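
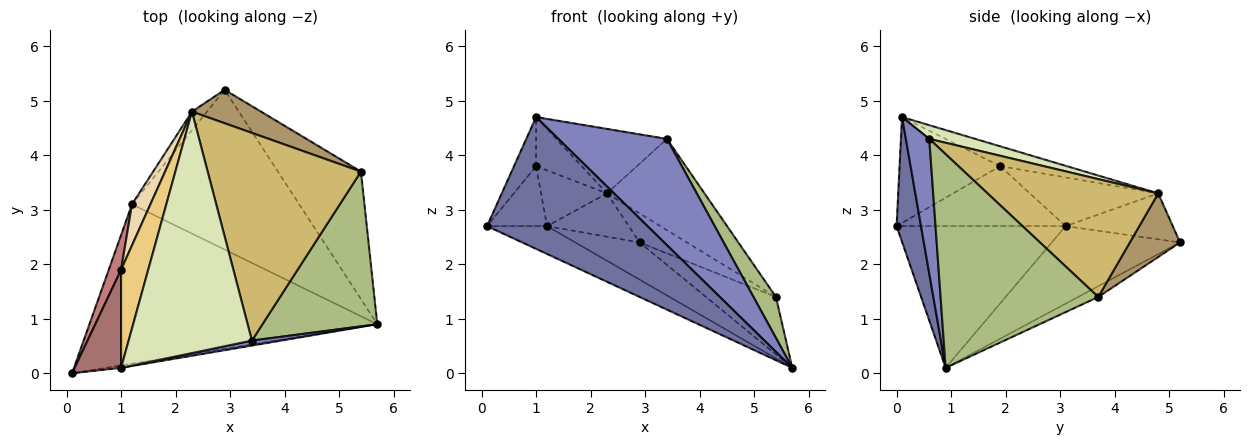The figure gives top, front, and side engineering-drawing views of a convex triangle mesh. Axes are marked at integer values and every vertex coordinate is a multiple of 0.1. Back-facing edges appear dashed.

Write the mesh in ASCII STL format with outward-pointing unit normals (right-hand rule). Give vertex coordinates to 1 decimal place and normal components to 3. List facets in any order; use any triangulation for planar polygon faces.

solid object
 facet normal 0.150 -0.988 -0.018
  outer loop
   vertex 1.0 0.1 4.7
   vertex 0.1 0.0 2.7
   vertex 5.7 0.9 0.1
  endloop
 endfacet
 facet normal 0.211 -0.976 0.046
  outer loop
   vertex 3.4 0.6 4.3
   vertex 1.0 0.1 4.7
   vertex 5.7 0.9 0.1
  endloop
 endfacet
 facet normal -0.436 0.155 -0.886
  outer loop
   vertex 1.2 3.1 2.7
   vertex 5.7 0.9 0.1
   vertex 0.1 0.0 2.7
  endloop
 endfacet
 facet normal -0.412 0.207 -0.888
  outer loop
   vertex 1.2 3.1 2.7
   vertex 2.9 5.2 2.4
   vertex 5.7 0.9 0.1
  endloop
 endfacet
 facet normal -0.118 0.408 -0.905
  outer loop
   vertex 5.4 3.7 1.4
   vertex 5.7 0.9 0.1
   vertex 2.9 5.2 2.4
  endloop
 endfacet
 facet normal 0.874 -0.124 0.470
  outer loop
   vertex 5.4 3.7 1.4
   vertex 3.4 0.6 4.3
   vertex 5.7 0.9 0.1
  endloop
 endfacet
 facet normal -0.769 0.587 -0.252
  outer loop
   vertex 2.3 4.8 3.3
   vertex 2.9 5.2 2.4
   vertex 1.2 3.1 2.7
  endloop
 endfacet
 facet normal 0.107 0.257 0.961
  outer loop
   vertex 2.3 4.8 3.3
   vertex 1.0 0.1 4.7
   vertex 3.4 0.6 4.3
  endloop
 endfacet
 facet normal 0.571 0.538 0.620
  outer loop
   vertex 2.3 4.8 3.3
   vertex 5.4 3.7 1.4
   vertex 2.9 5.2 2.4
  endloop
 endfacet
 facet normal 0.576 0.329 0.749
  outer loop
   vertex 2.3 4.8 3.3
   vertex 3.4 0.6 4.3
   vertex 5.4 3.7 1.4
  endloop
 endfacet
 facet normal -0.547 0.374 0.749
  outer loop
   vertex 1.0 1.9 3.8
   vertex 1.0 0.1 4.7
   vertex 2.3 4.8 3.3
  endloop
 endfacet
 facet normal -0.843 0.433 0.319
  outer loop
   vertex 1.0 1.9 3.8
   vertex 2.3 4.8 3.3
   vertex 1.2 3.1 2.7
  endloop
 endfacet
 facet normal -0.898 0.197 0.394
  outer loop
   vertex 1.0 1.9 3.8
   vertex 0.1 0.0 2.7
   vertex 1.0 0.1 4.7
  endloop
 endfacet
 facet normal -0.925 0.328 0.190
  outer loop
   vertex 1.0 1.9 3.8
   vertex 1.2 3.1 2.7
   vertex 0.1 0.0 2.7
  endloop
 endfacet
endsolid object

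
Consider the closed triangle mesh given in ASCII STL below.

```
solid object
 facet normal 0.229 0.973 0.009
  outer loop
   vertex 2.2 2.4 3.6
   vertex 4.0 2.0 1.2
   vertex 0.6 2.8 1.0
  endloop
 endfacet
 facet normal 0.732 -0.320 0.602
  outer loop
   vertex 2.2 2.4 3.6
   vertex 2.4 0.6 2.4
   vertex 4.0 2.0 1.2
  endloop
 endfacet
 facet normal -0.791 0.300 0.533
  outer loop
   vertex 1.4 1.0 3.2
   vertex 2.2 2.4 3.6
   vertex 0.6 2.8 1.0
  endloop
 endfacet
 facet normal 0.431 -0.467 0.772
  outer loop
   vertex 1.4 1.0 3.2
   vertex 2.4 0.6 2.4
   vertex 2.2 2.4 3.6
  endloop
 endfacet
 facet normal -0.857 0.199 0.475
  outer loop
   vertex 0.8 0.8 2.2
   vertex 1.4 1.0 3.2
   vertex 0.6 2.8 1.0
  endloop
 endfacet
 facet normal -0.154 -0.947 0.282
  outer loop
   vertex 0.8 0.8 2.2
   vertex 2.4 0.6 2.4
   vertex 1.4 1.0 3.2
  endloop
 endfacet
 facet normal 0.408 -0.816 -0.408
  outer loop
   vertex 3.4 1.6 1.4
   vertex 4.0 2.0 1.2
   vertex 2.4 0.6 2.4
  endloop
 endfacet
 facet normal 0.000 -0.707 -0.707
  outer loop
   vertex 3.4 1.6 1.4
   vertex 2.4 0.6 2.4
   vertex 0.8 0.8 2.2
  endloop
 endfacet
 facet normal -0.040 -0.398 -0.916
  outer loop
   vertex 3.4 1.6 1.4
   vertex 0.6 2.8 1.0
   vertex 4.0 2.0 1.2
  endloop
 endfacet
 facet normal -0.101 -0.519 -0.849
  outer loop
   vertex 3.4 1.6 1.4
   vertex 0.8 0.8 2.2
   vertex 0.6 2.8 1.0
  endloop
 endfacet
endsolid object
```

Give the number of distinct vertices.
7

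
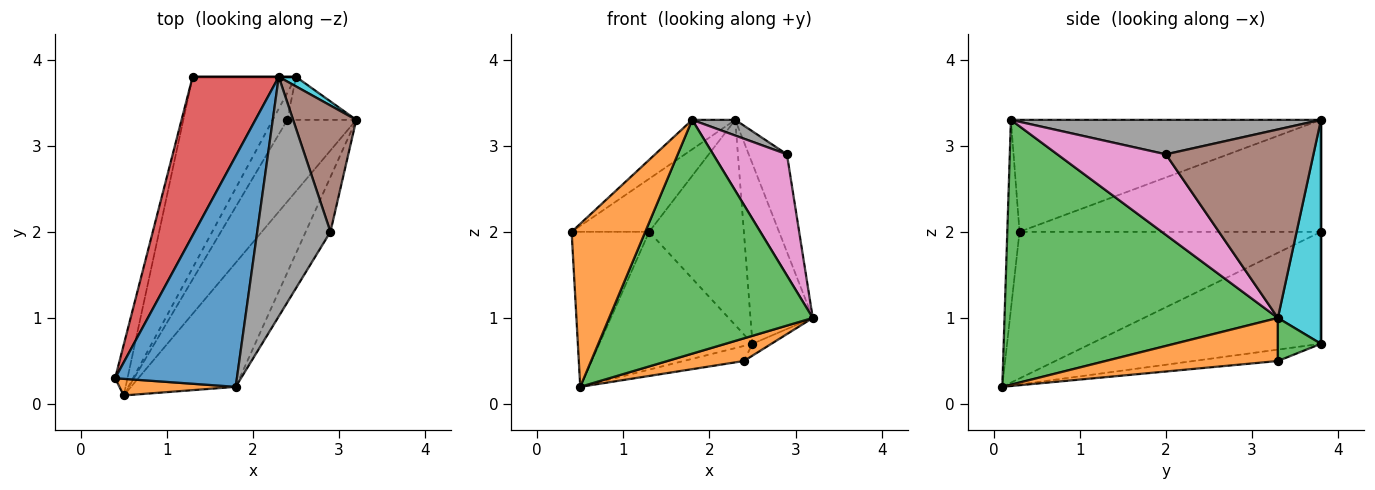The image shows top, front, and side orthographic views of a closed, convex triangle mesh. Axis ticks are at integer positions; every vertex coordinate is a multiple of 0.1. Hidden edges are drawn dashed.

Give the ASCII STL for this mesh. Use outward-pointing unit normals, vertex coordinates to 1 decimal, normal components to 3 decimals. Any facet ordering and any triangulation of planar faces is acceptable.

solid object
 facet normal -0.674 0.094 0.733
  outer loop
   vertex 1.8 0.2 3.3
   vertex 2.3 3.8 3.3
   vertex 0.4 0.3 2.0
  endloop
 endfacet
 facet normal -0.163 -0.982 0.100
  outer loop
   vertex 1.8 0.2 3.3
   vertex 0.4 0.3 2.0
   vertex 0.5 0.1 0.2
  endloop
 endfacet
 facet normal 0.764 -0.569 -0.302
  outer loop
   vertex 1.8 0.2 3.3
   vertex 0.5 0.1 0.2
   vertex 3.2 3.3 1.0
  endloop
 endfacet
 facet normal -0.777 0.200 0.597
  outer loop
   vertex 1.3 3.8 2.0
   vertex 0.4 0.3 2.0
   vertex 2.3 3.8 3.3
  endloop
 endfacet
 facet normal -0.965 0.248 -0.081
  outer loop
   vertex 1.3 3.8 2.0
   vertex 0.5 0.1 0.2
   vertex 0.4 0.3 2.0
  endloop
 endfacet
 facet normal 0.921 0.238 0.309
  outer loop
   vertex 2.9 2.0 2.9
   vertex 3.2 3.3 1.0
   vertex 2.3 3.8 3.3
  endloop
 endfacet
 facet normal 0.802 -0.545 -0.246
  outer loop
   vertex 2.9 2.0 2.9
   vertex 1.8 0.2 3.3
   vertex 3.2 3.3 1.0
  endloop
 endfacet
 facet normal 0.425 -0.059 0.903
  outer loop
   vertex 2.9 2.0 2.9
   vertex 2.3 3.8 3.3
   vertex 1.8 0.2 3.3
  endloop
 endfacet
 facet normal -0.660 0.439 -0.609
  outer loop
   vertex 2.5 3.8 0.7
   vertex 0.5 0.1 0.2
   vertex 1.3 3.8 2.0
  endloop
 endfacet
 facet normal 0.568 0.822 0.044
  outer loop
   vertex 2.5 3.8 0.7
   vertex 2.3 3.8 3.3
   vertex 3.2 3.3 1.0
  endloop
 endfacet
 facet normal 0.000 1.000 0.000
  outer loop
   vertex 2.5 3.8 0.7
   vertex 1.3 3.8 2.0
   vertex 2.3 3.8 3.3
  endloop
 endfacet
 facet normal 0.516 -0.229 -0.825
  outer loop
   vertex 2.4 3.3 0.5
   vertex 3.2 3.3 1.0
   vertex 0.5 0.1 0.2
  endloop
 endfacet
 facet normal 0.516 0.227 -0.826
  outer loop
   vertex 2.4 3.3 0.5
   vertex 2.5 3.8 0.7
   vertex 3.2 3.3 1.0
  endloop
 endfacet
 facet normal -0.562 0.402 -0.723
  outer loop
   vertex 2.4 3.3 0.5
   vertex 0.5 0.1 0.2
   vertex 2.5 3.8 0.7
  endloop
 endfacet
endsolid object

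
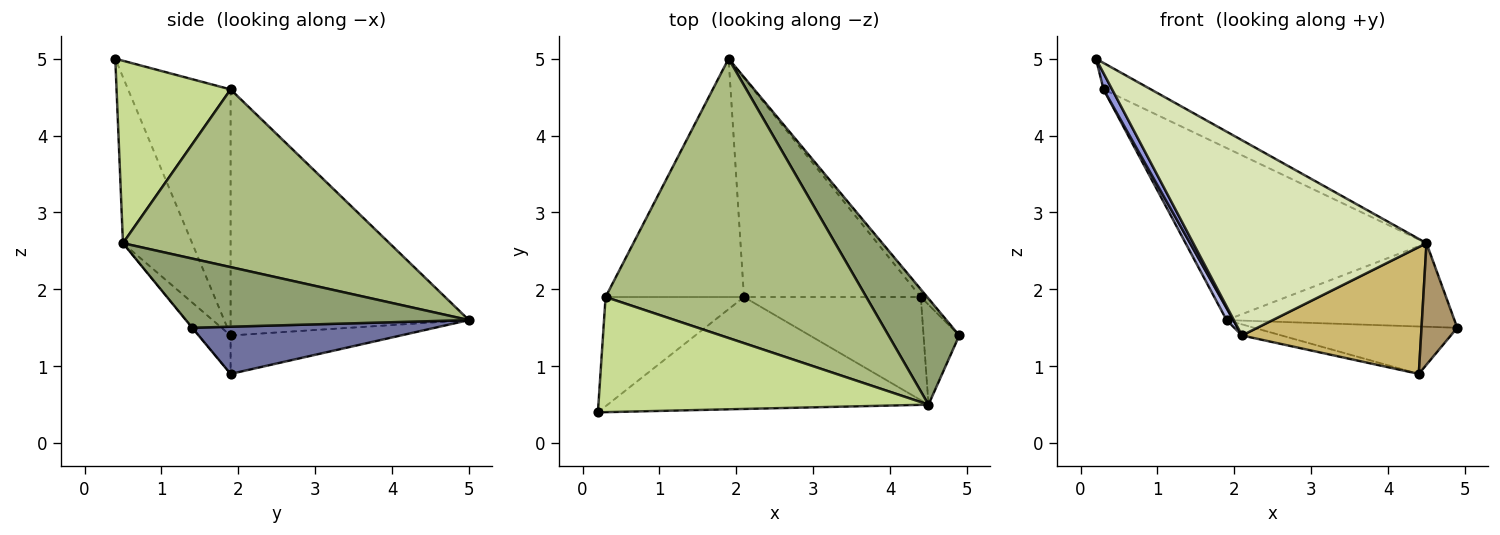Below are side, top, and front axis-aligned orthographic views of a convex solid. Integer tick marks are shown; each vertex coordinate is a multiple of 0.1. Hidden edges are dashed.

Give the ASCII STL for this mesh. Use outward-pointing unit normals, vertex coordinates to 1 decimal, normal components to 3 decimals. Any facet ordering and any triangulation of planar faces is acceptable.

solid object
 facet normal 0.763 0.638 -0.104
  outer loop
   vertex 4.4 1.9 0.9
   vertex 1.9 5.0 1.6
   vertex 4.9 1.4 1.5
  endloop
 endfacet
 facet normal -0.212 0.049 -0.976
  outer loop
   vertex 2.1 1.9 1.4
   vertex 1.9 5.0 1.6
   vertex 4.4 1.9 0.9
  endloop
 endfacet
 facet normal -0.869 -0.072 -0.489
  outer loop
   vertex 2.1 1.9 1.4
   vertex 0.2 0.4 5.0
   vertex 0.3 1.9 4.6
  endloop
 endfacet
 facet normal -0.871 -0.025 -0.490
  outer loop
   vertex 2.1 1.9 1.4
   vertex 0.3 1.9 4.6
   vertex 1.9 5.0 1.6
  endloop
 endfacet
 facet normal 0.609 0.491 0.623
  outer loop
   vertex 4.5 0.5 2.6
   vertex 4.9 1.4 1.5
   vertex 1.9 5.0 1.6
  endloop
 endfacet
 facet normal 0.502 0.454 0.736
  outer loop
   vertex 4.5 0.5 2.6
   vertex 1.9 5.0 1.6
   vertex 0.3 1.9 4.6
  endloop
 endfacet
 facet normal 0.474 0.197 0.858
  outer loop
   vertex 4.5 0.5 2.6
   vertex 0.3 1.9 4.6
   vertex 0.2 0.4 5.0
  endloop
 endfacet
 facet normal -0.249 -0.840 -0.482
  outer loop
   vertex 4.5 0.5 2.6
   vertex 0.2 0.4 5.0
   vertex 2.1 1.9 1.4
  endloop
 endfacet
 facet normal -0.010 -0.772 -0.635
  outer loop
   vertex 4.5 0.5 2.6
   vertex 4.4 1.9 0.9
   vertex 4.9 1.4 1.5
  endloop
 endfacet
 facet normal -0.136 -0.769 -0.625
  outer loop
   vertex 4.5 0.5 2.6
   vertex 2.1 1.9 1.4
   vertex 4.4 1.9 0.9
  endloop
 endfacet
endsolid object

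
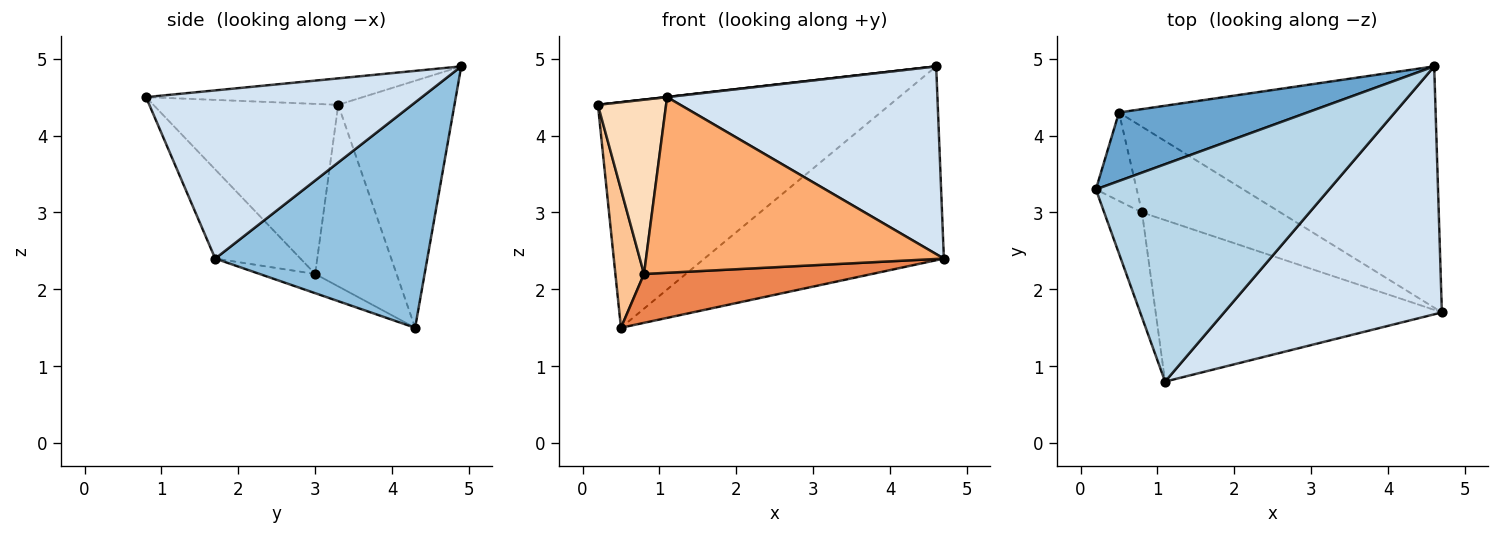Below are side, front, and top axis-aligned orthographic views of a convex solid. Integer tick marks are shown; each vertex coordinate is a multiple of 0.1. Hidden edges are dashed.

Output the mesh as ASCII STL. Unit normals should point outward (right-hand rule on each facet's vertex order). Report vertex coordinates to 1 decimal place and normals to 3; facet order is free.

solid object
 facet normal -0.356 0.894 0.272
  outer loop
   vertex 0.5 4.3 1.5
   vertex 0.2 3.3 4.4
   vertex 4.6 4.9 4.9
  endloop
 endfacet
 facet normal 0.485 0.548 -0.682
  outer loop
   vertex 0.5 4.3 1.5
   vertex 4.6 4.9 4.9
   vertex 4.7 1.7 2.4
  endloop
 endfacet
 facet normal -0.113 -0.001 0.994
  outer loop
   vertex 1.1 0.8 4.5
   vertex 4.6 4.9 4.9
   vertex 0.2 3.3 4.4
  endloop
 endfacet
 facet normal 0.524 -0.514 0.679
  outer loop
   vertex 1.1 0.8 4.5
   vertex 4.7 1.7 2.4
   vertex 4.6 4.9 4.9
  endloop
 endfacet
 facet normal -0.120 -0.492 -0.862
  outer loop
   vertex 0.8 3.0 2.2
   vertex 0.5 4.3 1.5
   vertex 4.7 1.7 2.4
  endloop
 endfacet
 facet normal -0.206 -0.720 -0.662
  outer loop
   vertex 0.8 3.0 2.2
   vertex 4.7 1.7 2.4
   vertex 1.1 0.8 4.5
  endloop
 endfacet
 facet normal -0.923 -0.325 -0.207
  outer loop
   vertex 0.8 3.0 2.2
   vertex 0.2 3.3 4.4
   vertex 0.5 4.3 1.5
  endloop
 endfacet
 facet normal -0.918 -0.339 -0.204
  outer loop
   vertex 0.8 3.0 2.2
   vertex 1.1 0.8 4.5
   vertex 0.2 3.3 4.4
  endloop
 endfacet
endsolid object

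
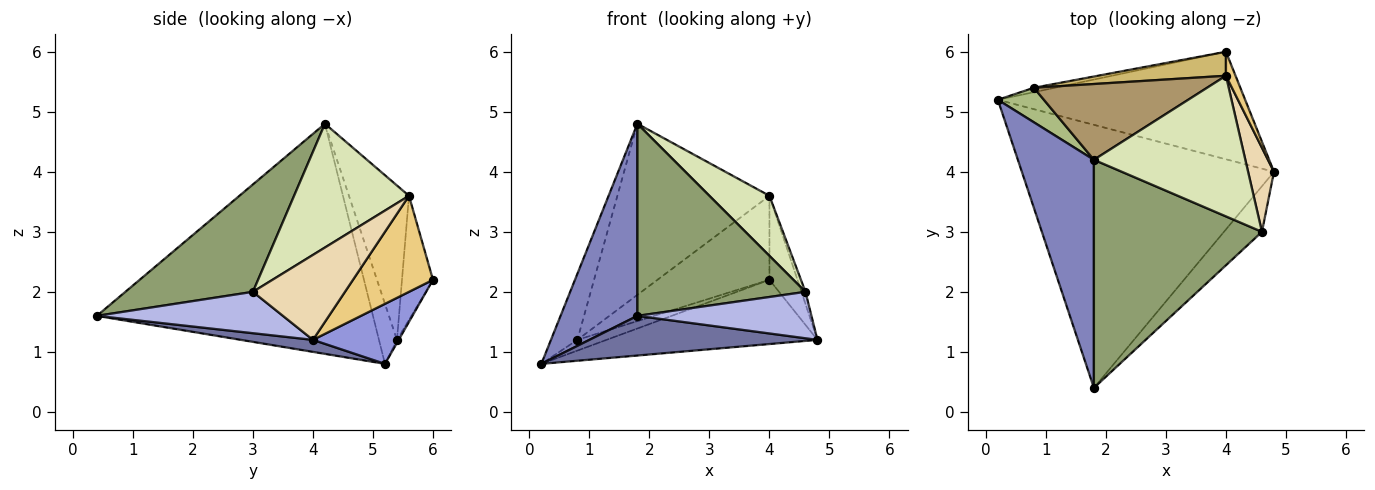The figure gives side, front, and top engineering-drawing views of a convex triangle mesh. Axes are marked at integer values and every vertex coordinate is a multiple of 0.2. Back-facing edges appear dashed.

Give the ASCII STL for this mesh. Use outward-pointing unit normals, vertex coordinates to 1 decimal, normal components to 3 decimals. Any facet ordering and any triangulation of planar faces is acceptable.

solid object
 facet normal 0.047 -0.149 -0.988
  outer loop
   vertex 1.8 0.4 1.6
   vertex 0.2 5.2 0.8
   vertex 4.8 4.0 1.2
  endloop
 endfacet
 facet normal -0.918 -0.255 0.303
  outer loop
   vertex 1.8 4.2 4.8
   vertex 0.2 5.2 0.8
   vertex 1.8 0.4 1.6
  endloop
 endfacet
 facet normal 0.204 0.502 -0.841
  outer loop
   vertex 4.0 6.0 2.2
   vertex 4.8 4.0 1.2
   vertex 0.2 5.2 0.8
  endloop
 endfacet
 facet normal 0.606 -0.567 -0.557
  outer loop
   vertex 4.6 3.0 2.0
   vertex 1.8 0.4 1.6
   vertex 4.8 4.0 1.2
  endloop
 endfacet
 facet normal 0.439 -0.579 0.687
  outer loop
   vertex 4.6 3.0 2.0
   vertex 1.8 4.2 4.8
   vertex 1.8 0.4 1.6
  endloop
 endfacet
 facet normal -0.517 0.759 0.396
  outer loop
   vertex 0.8 5.4 1.2
   vertex 0.2 5.2 0.8
   vertex 1.8 4.2 4.8
  endloop
 endfacet
 facet normal -0.054 0.923 -0.380
  outer loop
   vertex 0.8 5.4 1.2
   vertex 4.0 6.0 2.2
   vertex 0.2 5.2 0.8
  endloop
 endfacet
 facet normal 0.601 -0.314 0.735
  outer loop
   vertex 4.0 5.6 3.6
   vertex 1.8 4.2 4.8
   vertex 4.6 3.0 2.0
  endloop
 endfacet
 facet normal -0.339 0.860 0.381
  outer loop
   vertex 4.0 5.6 3.6
   vertex 0.8 5.4 1.2
   vertex 1.8 4.2 4.8
  endloop
 endfacet
 facet normal -0.257 0.929 0.265
  outer loop
   vertex 4.0 5.6 3.6
   vertex 4.0 6.0 2.2
   vertex 0.8 5.4 1.2
  endloop
 endfacet
 facet normal 0.940 0.329 0.094
  outer loop
   vertex 4.0 5.6 3.6
   vertex 4.8 4.0 1.2
   vertex 4.0 6.0 2.2
  endloop
 endfacet
 facet normal 0.956 0.042 0.291
  outer loop
   vertex 4.0 5.6 3.6
   vertex 4.6 3.0 2.0
   vertex 4.8 4.0 1.2
  endloop
 endfacet
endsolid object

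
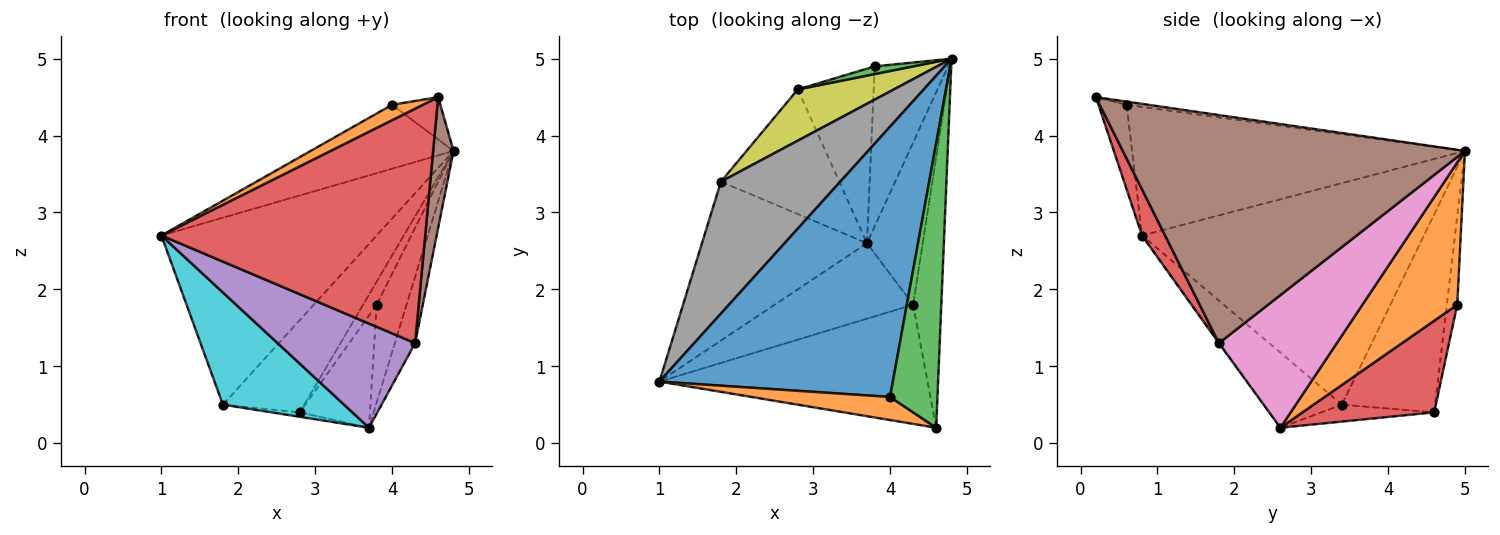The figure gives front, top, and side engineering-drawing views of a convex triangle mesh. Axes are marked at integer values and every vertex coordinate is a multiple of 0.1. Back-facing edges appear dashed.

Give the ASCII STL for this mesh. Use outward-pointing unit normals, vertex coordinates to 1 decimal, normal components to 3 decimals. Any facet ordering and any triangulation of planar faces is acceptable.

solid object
 facet normal -0.472 0.203 0.858
  outer loop
   vertex 4.0 0.6 4.4
   vertex 4.8 5.0 3.8
   vertex 1.0 0.8 2.7
  endloop
 endfacet
 facet normal -0.453 -0.494 0.742
  outer loop
   vertex 4.0 0.6 4.4
   vertex 1.0 0.8 2.7
   vertex 4.6 0.2 4.5
  endloop
 endfacet
 facet normal -0.067 0.147 0.987
  outer loop
   vertex 4.0 0.6 4.4
   vertex 4.6 0.2 4.5
   vertex 4.8 5.0 3.8
  endloop
 endfacet
 facet normal 0.078 -0.889 -0.452
  outer loop
   vertex 4.3 1.8 1.3
   vertex 4.6 0.2 4.5
   vertex 1.0 0.8 2.7
  endloop
 endfacet
 facet normal -0.004 -0.810 -0.587
  outer loop
   vertex 4.3 1.8 1.3
   vertex 1.0 0.8 2.7
   vertex 3.7 2.6 0.2
  endloop
 endfacet
 facet normal 0.991 -0.059 -0.122
  outer loop
   vertex 4.3 1.8 1.3
   vertex 4.8 5.0 3.8
   vertex 4.6 0.2 4.5
  endloop
 endfacet
 facet normal 0.910 0.157 -0.383
  outer loop
   vertex 4.3 1.8 1.3
   vertex 3.7 2.6 0.2
   vertex 4.8 5.0 3.8
  endloop
 endfacet
 facet normal -0.731 0.558 0.394
  outer loop
   vertex 1.8 3.4 0.5
   vertex 1.0 0.8 2.7
   vertex 4.8 5.0 3.8
  endloop
 endfacet
 facet normal -0.707 0.618 0.343
  outer loop
   vertex 1.8 3.4 0.5
   vertex 4.8 5.0 3.8
   vertex 2.8 4.6 0.4
  endloop
 endfacet
 facet normal -0.349 -0.541 -0.766
  outer loop
   vertex 1.8 3.4 0.5
   vertex 3.7 2.6 0.2
   vertex 1.0 0.8 2.7
  endloop
 endfacet
 facet normal -0.141 0.035 -0.989
  outer loop
   vertex 1.8 3.4 0.5
   vertex 2.8 4.6 0.4
   vertex 3.7 2.6 0.2
  endloop
 endfacet
 facet normal 0.856 0.270 -0.441
  outer loop
   vertex 3.8 4.9 1.8
   vertex 4.8 5.0 3.8
   vertex 3.7 2.6 0.2
  endloop
 endfacet
 facet normal -0.588 0.767 0.256
  outer loop
   vertex 3.8 4.9 1.8
   vertex 2.8 4.6 0.4
   vertex 4.8 5.0 3.8
  endloop
 endfacet
 facet normal 0.712 0.380 -0.590
  outer loop
   vertex 3.8 4.9 1.8
   vertex 3.7 2.6 0.2
   vertex 2.8 4.6 0.4
  endloop
 endfacet
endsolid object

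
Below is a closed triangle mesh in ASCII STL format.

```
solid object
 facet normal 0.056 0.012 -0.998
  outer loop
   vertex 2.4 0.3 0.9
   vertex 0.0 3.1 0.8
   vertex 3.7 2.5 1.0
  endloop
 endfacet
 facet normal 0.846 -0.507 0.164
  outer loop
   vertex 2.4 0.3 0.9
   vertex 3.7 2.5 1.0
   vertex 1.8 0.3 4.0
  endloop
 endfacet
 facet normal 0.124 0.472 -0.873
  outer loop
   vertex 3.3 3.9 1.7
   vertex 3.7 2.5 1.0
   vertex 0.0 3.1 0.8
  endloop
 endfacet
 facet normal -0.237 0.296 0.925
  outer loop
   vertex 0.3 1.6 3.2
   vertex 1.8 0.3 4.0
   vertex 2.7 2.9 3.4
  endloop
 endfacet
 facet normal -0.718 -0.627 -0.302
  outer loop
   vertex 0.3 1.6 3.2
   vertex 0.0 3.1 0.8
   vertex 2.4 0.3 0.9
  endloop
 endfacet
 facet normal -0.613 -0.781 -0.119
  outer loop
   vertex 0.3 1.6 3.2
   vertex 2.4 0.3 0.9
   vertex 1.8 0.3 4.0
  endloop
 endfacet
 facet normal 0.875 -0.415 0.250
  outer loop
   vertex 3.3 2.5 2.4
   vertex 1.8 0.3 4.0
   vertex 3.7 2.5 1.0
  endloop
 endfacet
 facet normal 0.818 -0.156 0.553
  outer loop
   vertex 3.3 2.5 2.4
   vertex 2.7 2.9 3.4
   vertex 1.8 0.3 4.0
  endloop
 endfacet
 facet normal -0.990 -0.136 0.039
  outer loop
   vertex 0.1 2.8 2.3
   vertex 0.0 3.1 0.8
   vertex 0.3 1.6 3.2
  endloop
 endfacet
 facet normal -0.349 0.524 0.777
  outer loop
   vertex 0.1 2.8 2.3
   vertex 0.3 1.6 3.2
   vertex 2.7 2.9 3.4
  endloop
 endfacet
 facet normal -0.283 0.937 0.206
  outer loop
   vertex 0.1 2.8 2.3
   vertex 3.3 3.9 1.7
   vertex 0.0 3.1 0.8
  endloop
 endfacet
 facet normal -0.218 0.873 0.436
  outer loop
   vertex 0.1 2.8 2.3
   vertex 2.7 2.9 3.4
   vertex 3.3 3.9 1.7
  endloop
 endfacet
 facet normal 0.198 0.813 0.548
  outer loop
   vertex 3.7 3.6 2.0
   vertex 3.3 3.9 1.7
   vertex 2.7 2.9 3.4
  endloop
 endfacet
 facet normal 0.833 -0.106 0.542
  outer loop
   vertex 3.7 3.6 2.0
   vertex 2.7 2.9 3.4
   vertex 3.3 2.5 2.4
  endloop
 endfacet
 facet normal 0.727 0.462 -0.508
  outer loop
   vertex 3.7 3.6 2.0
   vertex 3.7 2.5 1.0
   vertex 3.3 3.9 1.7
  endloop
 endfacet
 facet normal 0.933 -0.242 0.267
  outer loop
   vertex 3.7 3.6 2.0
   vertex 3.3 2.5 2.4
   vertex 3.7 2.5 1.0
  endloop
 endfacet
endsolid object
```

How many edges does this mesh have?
24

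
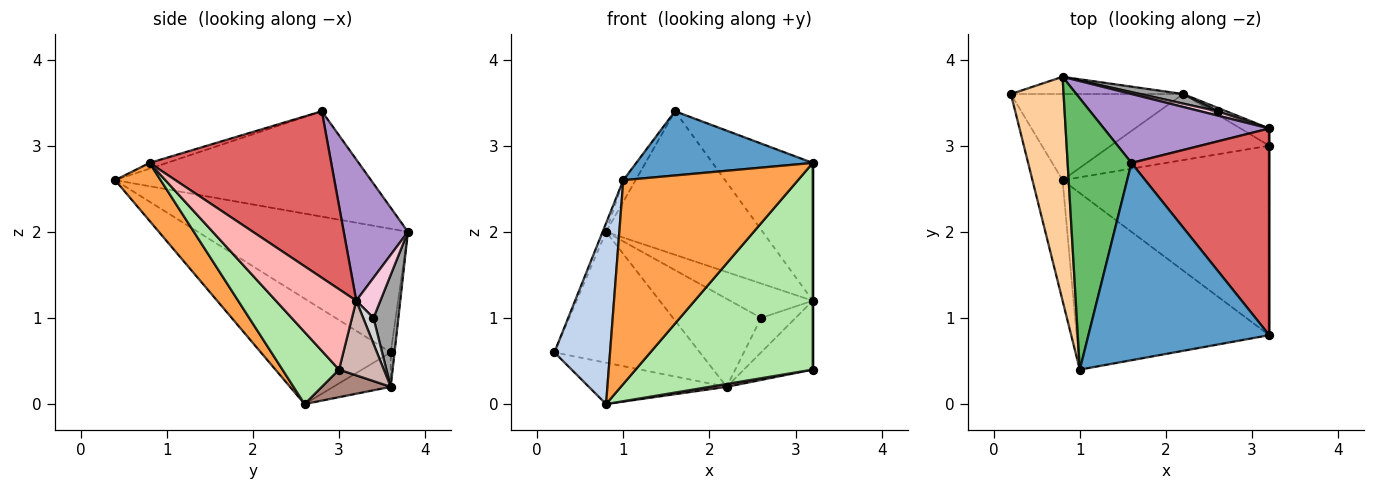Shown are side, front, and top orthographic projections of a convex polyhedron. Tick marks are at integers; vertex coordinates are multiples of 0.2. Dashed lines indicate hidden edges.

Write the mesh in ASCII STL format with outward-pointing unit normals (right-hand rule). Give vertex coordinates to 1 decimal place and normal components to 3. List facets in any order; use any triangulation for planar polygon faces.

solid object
 facet normal -0.030 -0.309 0.950
  outer loop
   vertex 1.6 2.8 3.4
   vertex 1.0 0.4 2.6
   vertex 3.2 0.8 2.8
  endloop
 endfacet
 facet normal -0.889 -0.381 -0.254
  outer loop
   vertex 0.8 2.6 0.0
   vertex 1.0 0.4 2.6
   vertex 0.2 3.6 0.6
  endloop
 endfacet
 facet normal 0.193 -0.742 -0.642
  outer loop
   vertex 0.8 2.6 0.0
   vertex 3.2 0.8 2.8
   vertex 1.0 0.4 2.6
  endloop
 endfacet
 facet normal -0.920 0.015 0.392
  outer loop
   vertex 0.8 3.8 2.0
   vertex 0.2 3.6 0.6
   vertex 1.0 0.4 2.6
  endloop
 endfacet
 facet normal -0.855 0.041 0.518
  outer loop
   vertex 0.8 3.8 2.0
   vertex 1.0 0.4 2.6
   vertex 1.6 2.8 3.4
  endloop
 endfacet
 facet normal 0.229 -0.718 -0.658
  outer loop
   vertex 3.2 3.0 0.4
   vertex 3.2 0.8 2.8
   vertex 0.8 2.6 0.0
  endloop
 endfacet
 facet normal 0.709 0.391 0.587
  outer loop
   vertex 3.2 3.2 1.2
   vertex 1.6 2.8 3.4
   vertex 3.2 0.8 2.8
  endloop
 endfacet
 facet normal 1.000 0.000 0.000
  outer loop
   vertex 3.2 3.2 1.2
   vertex 3.2 0.8 2.8
   vertex 3.2 3.0 0.4
  endloop
 endfacet
 facet normal 0.347 0.846 0.406
  outer loop
   vertex 3.2 3.2 1.2
   vertex 0.8 3.8 2.0
   vertex 1.6 2.8 3.4
  endloop
 endfacet
 facet normal -0.177 0.426 -0.887
  outer loop
   vertex 2.2 3.6 0.2
   vertex 0.8 2.6 0.0
   vertex 0.2 3.6 0.6
  endloop
 endfacet
 facet normal 0.171 -0.043 -0.984
  outer loop
   vertex 2.2 3.6 0.2
   vertex 3.2 3.0 0.4
   vertex 0.8 2.6 0.0
  endloop
 endfacet
 facet normal 0.533 0.821 -0.205
  outer loop
   vertex 2.2 3.6 0.2
   vertex 3.2 3.2 1.2
   vertex 3.2 3.0 0.4
  endloop
 endfacet
 facet normal -0.026 0.991 -0.130
  outer loop
   vertex 2.2 3.6 0.2
   vertex 0.2 3.6 0.6
   vertex 0.8 3.8 2.0
  endloop
 endfacet
 facet normal 0.278 0.953 0.119
  outer loop
   vertex 2.6 3.4 1.0
   vertex 0.8 3.8 2.0
   vertex 3.2 3.2 1.2
  endloop
 endfacet
 facet normal 0.270 0.957 0.104
  outer loop
   vertex 2.6 3.4 1.0
   vertex 2.2 3.6 0.2
   vertex 0.8 3.8 2.0
  endloop
 endfacet
 facet normal 0.286 0.953 0.095
  outer loop
   vertex 2.6 3.4 1.0
   vertex 3.2 3.2 1.2
   vertex 2.2 3.6 0.2
  endloop
 endfacet
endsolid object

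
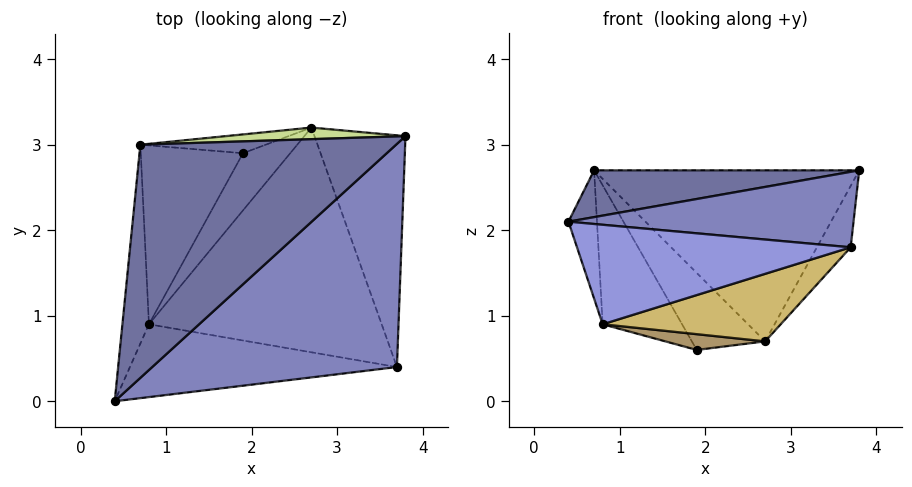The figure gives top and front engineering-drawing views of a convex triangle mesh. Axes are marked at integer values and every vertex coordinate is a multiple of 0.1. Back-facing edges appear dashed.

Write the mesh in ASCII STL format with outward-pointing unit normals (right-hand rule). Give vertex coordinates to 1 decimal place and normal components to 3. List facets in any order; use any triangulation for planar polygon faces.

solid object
 facet normal 0.006 -0.197 0.980
  outer loop
   vertex 0.7 3.0 2.7
   vertex 0.4 0.0 2.1
   vertex 3.8 3.1 2.7
  endloop
 endfacet
 facet normal 0.124 -0.318 0.940
  outer loop
   vertex 3.7 0.4 1.8
   vertex 3.8 3.1 2.7
   vertex 0.4 0.0 2.1
  endloop
 endfacet
 facet normal 0.044 -0.806 -0.590
  outer loop
   vertex 0.8 0.9 0.9
   vertex 3.7 0.4 1.8
   vertex 0.4 0.0 2.1
  endloop
 endfacet
 facet normal -0.966 0.140 -0.217
  outer loop
   vertex 0.8 0.9 0.9
   vertex 0.4 0.0 2.1
   vertex 0.7 3.0 2.7
  endloop
 endfacet
 facet normal -0.799 0.369 -0.474
  outer loop
   vertex 0.8 0.9 0.9
   vertex 0.7 3.0 2.7
   vertex 1.9 2.9 0.6
  endloop
 endfacet
 facet normal 0.872 0.125 -0.473
  outer loop
   vertex 2.7 3.2 0.7
   vertex 3.8 3.1 2.7
   vertex 3.7 0.4 1.8
  endloop
 endfacet
 facet normal -0.032 0.997 0.068
  outer loop
   vertex 2.7 3.2 0.7
   vertex 0.7 3.0 2.7
   vertex 3.8 3.1 2.7
  endloop
 endfacet
 facet normal -0.317 0.921 -0.225
  outer loop
   vertex 2.7 3.2 0.7
   vertex 1.9 2.9 0.6
   vertex 0.7 3.0 2.7
  endloop
 endfacet
 facet normal 0.215 -0.259 -0.942
  outer loop
   vertex 2.7 3.2 0.7
   vertex 0.8 0.9 0.9
   vertex 1.9 2.9 0.6
  endloop
 endfacet
 facet normal 0.240 -0.279 -0.930
  outer loop
   vertex 2.7 3.2 0.7
   vertex 3.7 0.4 1.8
   vertex 0.8 0.9 0.9
  endloop
 endfacet
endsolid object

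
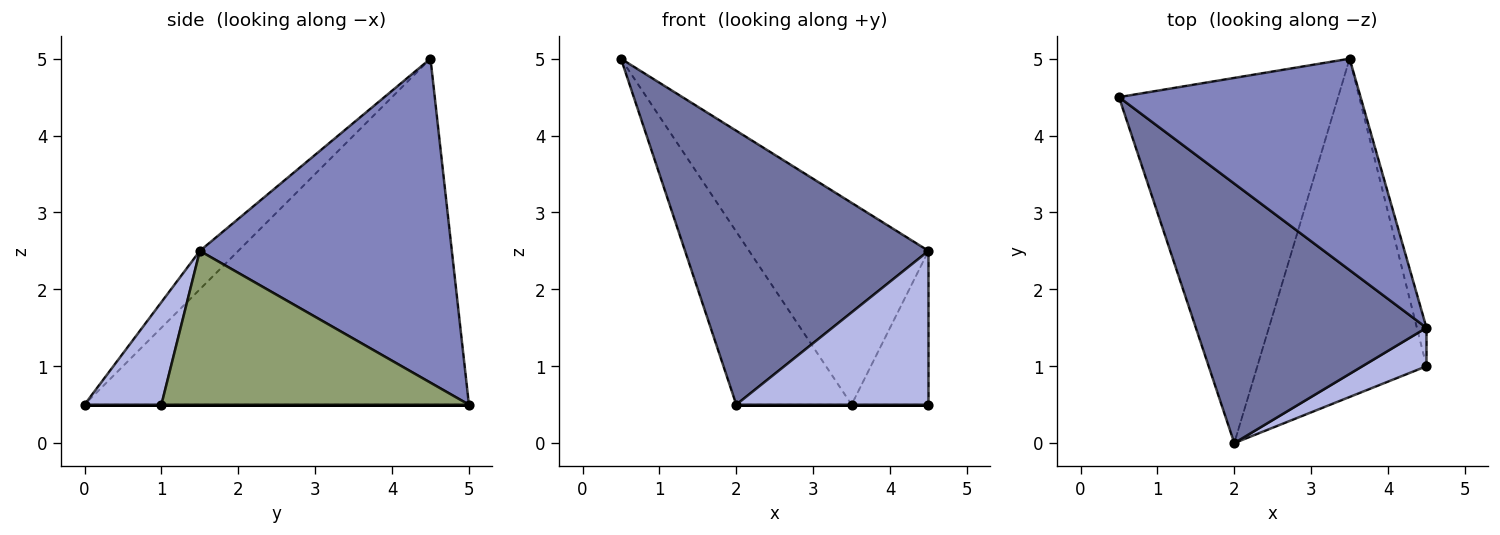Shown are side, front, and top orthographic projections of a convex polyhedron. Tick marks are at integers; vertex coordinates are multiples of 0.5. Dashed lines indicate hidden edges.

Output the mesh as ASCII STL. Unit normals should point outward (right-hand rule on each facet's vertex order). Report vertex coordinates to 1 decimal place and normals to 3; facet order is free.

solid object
 facet normal -0.114 -0.721 0.683
  outer loop
   vertex 2.0 0.0 0.5
   vertex 4.5 1.5 2.5
   vertex 0.5 4.5 5.0
  endloop
 endfacet
 facet normal 0.696 0.496 0.519
  outer loop
   vertex 3.5 5.0 0.5
   vertex 0.5 4.5 5.0
   vertex 4.5 1.5 2.5
  endloop
 endfacet
 facet normal -0.819 0.246 -0.519
  outer loop
   vertex 3.5 5.0 0.5
   vertex 2.0 0.0 0.5
   vertex 0.5 4.5 5.0
  endloop
 endfacet
 facet normal 0.362 -0.904 0.226
  outer loop
   vertex 4.5 1.0 0.5
   vertex 4.5 1.5 2.5
   vertex 2.0 0.0 0.5
  endloop
 endfacet
 facet normal 0.968 0.242 -0.061
  outer loop
   vertex 4.5 1.0 0.5
   vertex 3.5 5.0 0.5
   vertex 4.5 1.5 2.5
  endloop
 endfacet
 facet normal 0.000 0.000 -1.000
  outer loop
   vertex 4.5 1.0 0.5
   vertex 2.0 0.0 0.5
   vertex 3.5 5.0 0.5
  endloop
 endfacet
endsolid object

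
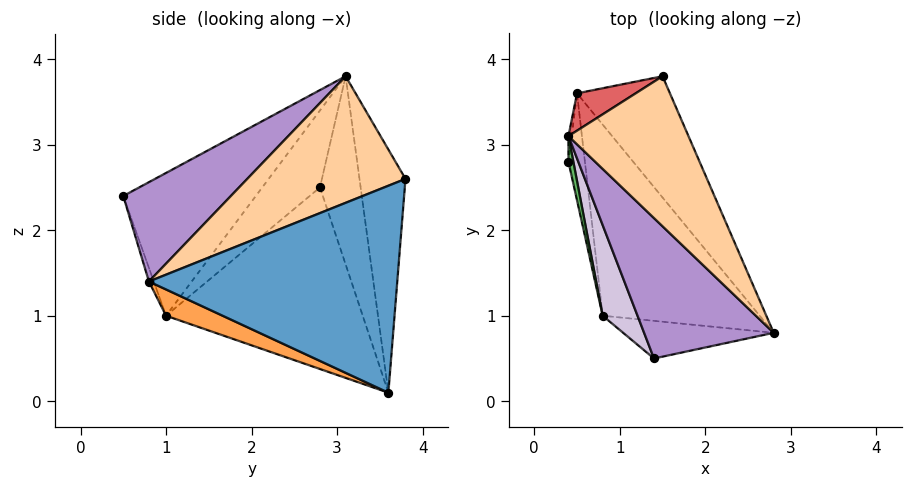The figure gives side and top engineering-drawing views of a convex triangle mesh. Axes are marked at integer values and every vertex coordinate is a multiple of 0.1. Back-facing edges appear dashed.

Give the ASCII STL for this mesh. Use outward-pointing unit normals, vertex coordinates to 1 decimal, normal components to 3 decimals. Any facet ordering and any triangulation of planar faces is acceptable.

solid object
 facet normal 0.796 0.488 -0.358
  outer loop
   vertex 0.5 3.6 0.1
   vertex 1.5 3.8 2.6
   vertex 2.8 0.8 1.4
  endloop
 endfacet
 facet normal -0.985 -0.145 -0.089
  outer loop
   vertex 0.8 1.0 1.0
   vertex 0.4 2.8 2.5
   vertex 0.5 3.6 0.1
  endloop
 endfacet
 facet normal 0.157 -0.307 -0.939
  outer loop
   vertex 0.8 1.0 1.0
   vertex 0.5 3.6 0.1
   vertex 2.8 0.8 1.4
  endloop
 endfacet
 facet normal 0.725 0.039 0.688
  outer loop
   vertex 0.4 3.1 3.8
   vertex 2.8 0.8 1.4
   vertex 1.5 3.8 2.6
  endloop
 endfacet
 facet normal -0.962 -0.265 0.061
  outer loop
   vertex 0.4 3.1 3.8
   vertex 0.4 2.8 2.5
   vertex 0.8 1.0 1.0
  endloop
 endfacet
 facet normal -0.997 0.074 -0.017
  outer loop
   vertex 0.4 3.1 3.8
   vertex 0.5 3.6 0.1
   vertex 0.4 2.8 2.5
  endloop
 endfacet
 facet normal -0.447 0.888 0.108
  outer loop
   vertex 0.4 3.1 3.8
   vertex 1.5 3.8 2.6
   vertex 0.5 3.6 0.1
  endloop
 endfacet
 facet normal -0.030 -0.945 -0.325
  outer loop
   vertex 1.4 0.5 2.4
   vertex 0.8 1.0 1.0
   vertex 2.8 0.8 1.4
  endloop
 endfacet
 facet normal 0.597 -0.190 0.779
  outer loop
   vertex 1.4 0.5 2.4
   vertex 2.8 0.8 1.4
   vertex 0.4 3.1 3.8
  endloop
 endfacet
 facet normal -0.868 -0.448 0.212
  outer loop
   vertex 1.4 0.5 2.4
   vertex 0.4 3.1 3.8
   vertex 0.8 1.0 1.0
  endloop
 endfacet
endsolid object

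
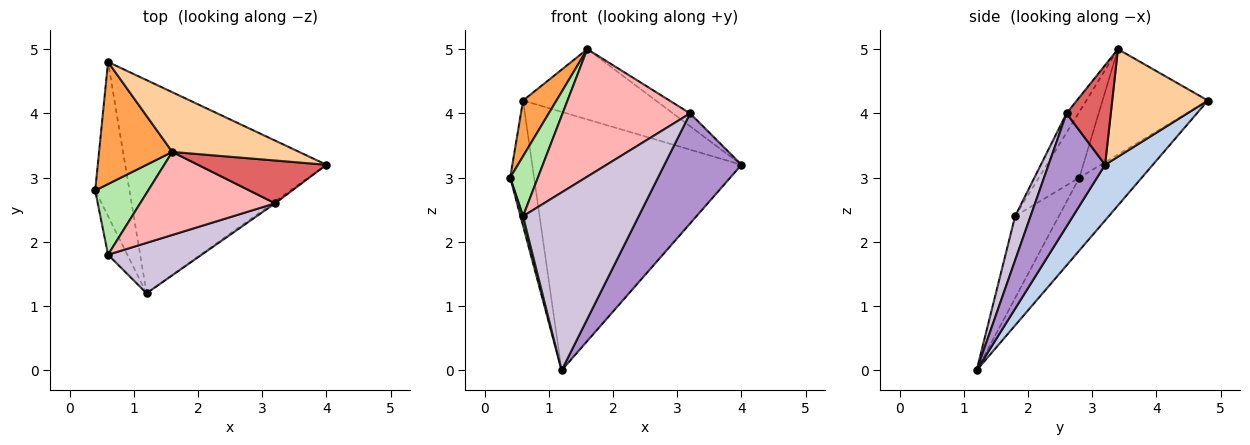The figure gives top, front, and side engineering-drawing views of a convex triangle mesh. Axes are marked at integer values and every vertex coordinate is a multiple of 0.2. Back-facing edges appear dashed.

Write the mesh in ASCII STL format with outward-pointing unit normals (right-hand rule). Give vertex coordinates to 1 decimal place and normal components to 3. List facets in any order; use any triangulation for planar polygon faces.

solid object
 facet normal -0.855 0.327 -0.402
  outer loop
   vertex 1.2 1.2 0.0
   vertex 0.4 2.8 3.0
   vertex 0.6 4.8 4.2
  endloop
 endfacet
 facet normal 0.173 0.760 -0.627
  outer loop
   vertex 1.2 1.2 0.0
   vertex 0.6 4.8 4.2
   vertex 4.0 3.2 3.2
  endloop
 endfacet
 facet normal -0.795 -0.252 0.552
  outer loop
   vertex 1.6 3.4 5.0
   vertex 0.6 4.8 4.2
   vertex 0.4 2.8 3.0
  endloop
 endfacet
 facet normal 0.481 0.668 0.567
  outer loop
   vertex 1.6 3.4 5.0
   vertex 4.0 3.2 3.2
   vertex 0.6 4.8 4.2
  endloop
 endfacet
 facet normal -0.972 -0.057 -0.229
  outer loop
   vertex 0.6 1.8 2.4
   vertex 0.4 2.8 3.0
   vertex 1.2 1.2 0.0
  endloop
 endfacet
 facet normal -0.688 -0.470 0.554
  outer loop
   vertex 0.6 1.8 2.4
   vertex 1.6 3.4 5.0
   vertex 0.4 2.8 3.0
  endloop
 endfacet
 facet normal 0.596 0.231 0.769
  outer loop
   vertex 3.2 2.6 4.0
   vertex 4.0 3.2 3.2
   vertex 1.6 3.4 5.0
  endloop
 endfacet
 facet normal -0.078 -0.835 0.544
  outer loop
   vertex 3.2 2.6 4.0
   vertex 1.6 3.4 5.0
   vertex 0.6 1.8 2.4
  endloop
 endfacet
 facet normal 0.591 -0.806 -0.013
  outer loop
   vertex 3.2 2.6 4.0
   vertex 1.2 1.2 0.0
   vertex 4.0 3.2 3.2
  endloop
 endfacet
 facet normal 0.127 -0.954 0.270
  outer loop
   vertex 3.2 2.6 4.0
   vertex 0.6 1.8 2.4
   vertex 1.2 1.2 0.0
  endloop
 endfacet
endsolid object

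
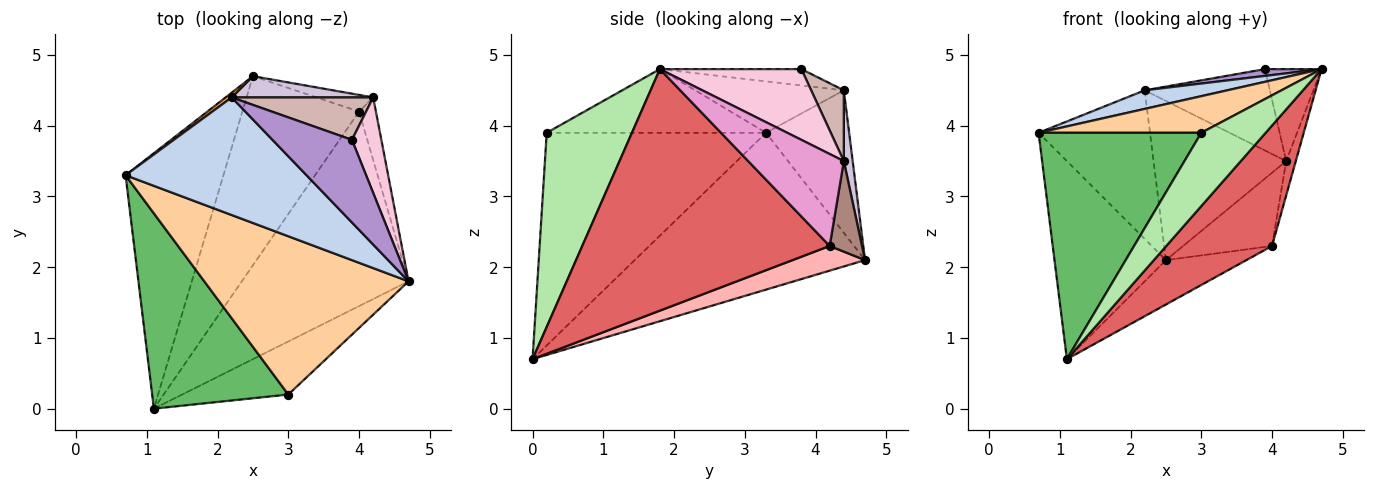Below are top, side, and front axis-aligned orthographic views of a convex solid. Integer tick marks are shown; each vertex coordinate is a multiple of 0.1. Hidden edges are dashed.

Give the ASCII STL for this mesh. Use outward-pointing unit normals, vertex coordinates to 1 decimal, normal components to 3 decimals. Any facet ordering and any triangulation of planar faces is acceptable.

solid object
 facet normal -0.785 0.380 -0.490
  outer loop
   vertex 2.5 4.7 2.1
   vertex 1.1 0.0 0.7
   vertex 0.7 3.3 3.9
  endloop
 endfacet
 facet normal -0.270 -0.150 0.951
  outer loop
   vertex 2.2 4.4 4.5
   vertex 0.7 3.3 3.9
   vertex 4.7 1.8 4.8
  endloop
 endfacet
 facet normal -0.598 0.801 0.025
  outer loop
   vertex 2.2 4.4 4.5
   vertex 2.5 4.7 2.1
   vertex 0.7 3.3 3.9
  endloop
 endfacet
 facet normal -0.291 -0.216 0.932
  outer loop
   vertex 3.0 0.2 3.9
   vertex 4.7 1.8 4.8
   vertex 0.7 3.3 3.9
  endloop
 endfacet
 facet normal -0.714 -0.530 0.457
  outer loop
   vertex 3.0 0.2 3.9
   vertex 0.7 3.3 3.9
   vertex 1.1 0.0 0.7
  endloop
 endfacet
 facet normal 0.731 -0.552 -0.400
  outer loop
   vertex 3.0 0.2 3.9
   vertex 1.1 0.0 0.7
   vertex 4.7 1.8 4.8
  endloop
 endfacet
 facet normal 0.776 -0.332 -0.536
  outer loop
   vertex 4.0 4.2 2.3
   vertex 4.7 1.8 4.8
   vertex 1.1 0.0 0.7
  endloop
 endfacet
 facet normal 0.202 0.224 -0.953
  outer loop
   vertex 4.0 4.2 2.3
   vertex 1.1 0.0 0.7
   vertex 2.5 4.7 2.1
  endloop
 endfacet
 facet normal -0.201 -0.080 0.976
  outer loop
   vertex 3.9 3.8 4.8
   vertex 2.2 4.4 4.5
   vertex 4.7 1.8 4.8
  endloop
 endfacet
 facet normal 0.066 0.989 0.132
  outer loop
   vertex 4.2 4.4 3.5
   vertex 2.5 4.7 2.1
   vertex 2.2 4.4 4.5
  endloop
 endfacet
 facet normal 0.334 0.919 -0.209
  outer loop
   vertex 4.2 4.4 3.5
   vertex 4.0 4.2 2.3
   vertex 2.5 4.7 2.1
  endloop
 endfacet
 facet normal 0.225 0.864 0.451
  outer loop
   vertex 4.2 4.4 3.5
   vertex 2.2 4.4 4.5
   vertex 3.9 3.8 4.8
  endloop
 endfacet
 facet normal 0.979 0.098 -0.180
  outer loop
   vertex 4.2 4.4 3.5
   vertex 4.7 1.8 4.8
   vertex 4.0 4.2 2.3
  endloop
 endfacet
 facet normal 0.866 0.347 0.360
  outer loop
   vertex 4.2 4.4 3.5
   vertex 3.9 3.8 4.8
   vertex 4.7 1.8 4.8
  endloop
 endfacet
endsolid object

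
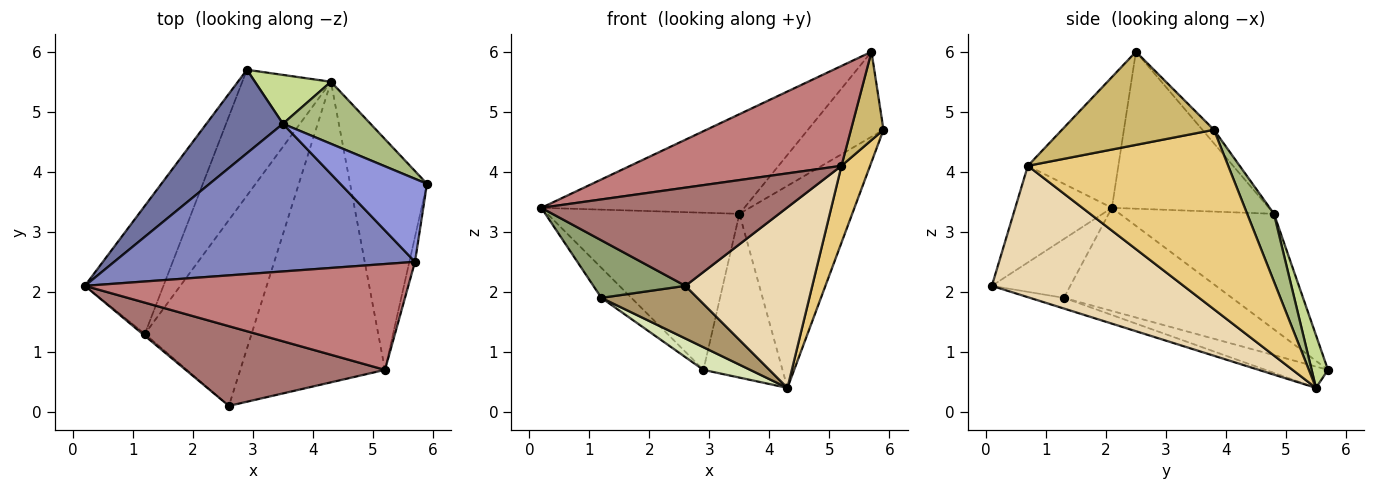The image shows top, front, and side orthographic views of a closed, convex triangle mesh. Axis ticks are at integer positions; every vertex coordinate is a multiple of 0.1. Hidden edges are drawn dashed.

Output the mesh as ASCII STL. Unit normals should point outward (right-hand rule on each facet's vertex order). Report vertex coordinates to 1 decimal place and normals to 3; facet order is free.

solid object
 facet normal -0.578 0.721 0.383
  outer loop
   vertex 3.5 4.8 3.3
   vertex 2.9 5.7 0.7
   vertex 0.2 2.1 3.4
  endloop
 endfacet
 facet normal -0.397 0.513 0.761
  outer loop
   vertex 3.5 4.8 3.3
   vertex 0.2 2.1 3.4
   vertex 5.7 2.5 6.0
  endloop
 endfacet
 facet normal -0.109 0.711 0.694
  outer loop
   vertex 3.5 4.8 3.3
   vertex 5.7 2.5 6.0
   vertex 5.9 3.8 4.7
  endloop
 endfacet
 facet normal -0.788 0.141 -0.600
  outer loop
   vertex 1.2 1.3 1.9
   vertex 0.2 2.1 3.4
   vertex 2.9 5.7 0.7
  endloop
 endfacet
 facet normal -0.648 -0.761 -0.026
  outer loop
   vertex 1.2 1.3 1.9
   vertex 2.6 0.1 2.1
   vertex 0.2 2.1 3.4
  endloop
 endfacet
 facet normal 0.222 0.932 0.286
  outer loop
   vertex 4.3 5.5 0.4
   vertex 3.5 4.8 3.3
   vertex 5.9 3.8 4.7
  endloop
 endfacet
 facet normal 0.194 0.940 0.281
  outer loop
   vertex 4.3 5.5 0.4
   vertex 2.9 5.7 0.7
   vertex 3.5 4.8 3.3
  endloop
 endfacet
 facet normal -0.230 -0.172 -0.958
  outer loop
   vertex 4.3 5.5 0.4
   vertex 1.2 1.3 1.9
   vertex 2.9 5.7 0.7
  endloop
 endfacet
 facet normal -0.096 -0.271 -0.958
  outer loop
   vertex 4.3 5.5 0.4
   vertex 2.6 0.1 2.1
   vertex 1.2 1.3 1.9
  endloop
 endfacet
 facet normal 0.976 -0.209 -0.059
  outer loop
   vertex 5.2 0.7 4.1
   vertex 5.9 3.8 4.7
   vertex 5.7 2.5 6.0
  endloop
 endfacet
 facet normal 0.911 -0.130 -0.391
  outer loop
   vertex 5.2 0.7 4.1
   vertex 4.3 5.5 0.4
   vertex 5.9 3.8 4.7
  endloop
 endfacet
 facet normal 0.614 -0.406 -0.677
  outer loop
   vertex 5.2 0.7 4.1
   vertex 2.6 0.1 2.1
   vertex 4.3 5.5 0.4
  endloop
 endfacet
 facet normal -0.292 -0.743 0.603
  outer loop
   vertex 5.2 0.7 4.1
   vertex 0.2 2.1 3.4
   vertex 2.6 0.1 2.1
  endloop
 endfacet
 facet normal -0.282 -0.658 0.698
  outer loop
   vertex 5.2 0.7 4.1
   vertex 5.7 2.5 6.0
   vertex 0.2 2.1 3.4
  endloop
 endfacet
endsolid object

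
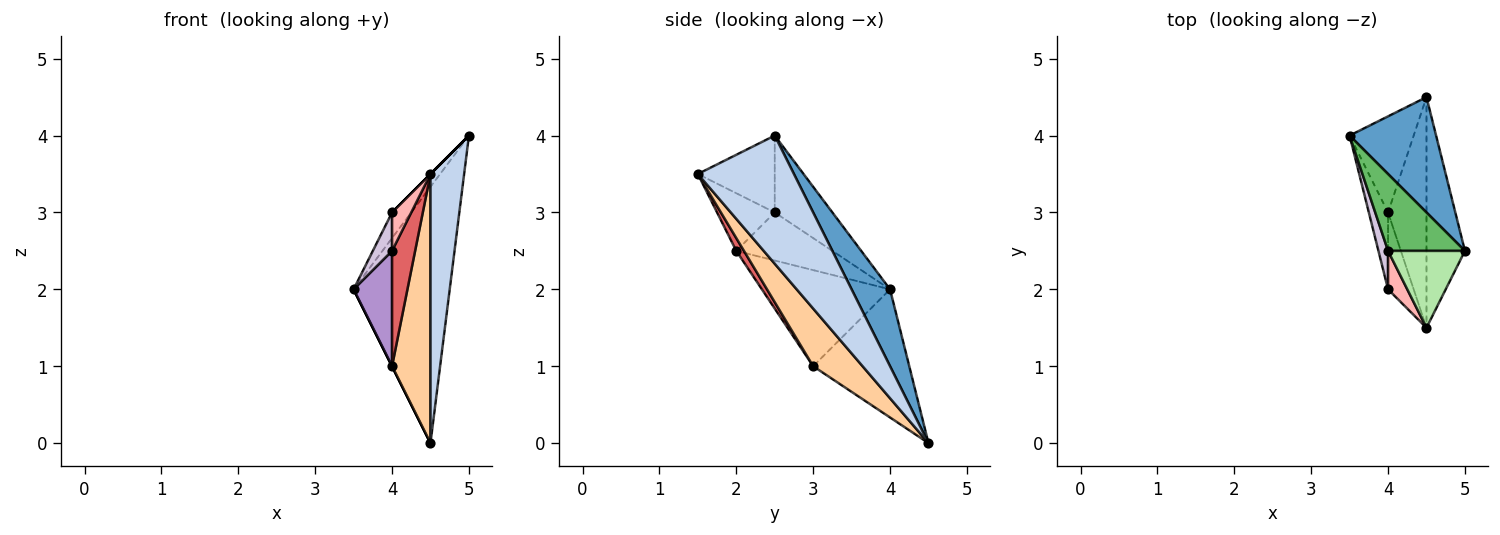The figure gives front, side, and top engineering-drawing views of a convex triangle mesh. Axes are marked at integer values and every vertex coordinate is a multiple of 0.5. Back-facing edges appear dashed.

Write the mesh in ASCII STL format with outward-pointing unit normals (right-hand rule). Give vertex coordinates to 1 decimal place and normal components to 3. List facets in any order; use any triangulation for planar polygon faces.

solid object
 facet normal 0.343 0.857 0.386
  outer loop
   vertex 4.5 4.5 0.0
   vertex 3.5 4.0 2.0
   vertex 5.0 2.5 4.0
  endloop
 endfacet
 facet normal 0.908 -0.318 -0.272
  outer loop
   vertex 4.5 4.5 0.0
   vertex 5.0 2.5 4.0
   vertex 4.5 1.5 3.5
  endloop
 endfacet
 facet normal -0.894 0.000 -0.447
  outer loop
   vertex 4.0 3.0 1.0
   vertex 3.5 4.0 2.0
   vertex 4.5 4.5 0.0
  endloop
 endfacet
 facet normal 0.699 -0.543 -0.466
  outer loop
   vertex 4.0 3.0 1.0
   vertex 4.5 4.5 0.0
   vertex 4.5 1.5 3.5
  endloop
 endfacet
 facet normal -0.688 0.229 0.688
  outer loop
   vertex 4.0 2.5 3.0
   vertex 5.0 2.5 4.0
   vertex 3.5 4.0 2.0
  endloop
 endfacet
 facet normal -0.707 0.000 0.707
  outer loop
   vertex 4.0 2.5 3.0
   vertex 4.5 1.5 3.5
   vertex 5.0 2.5 4.0
  endloop
 endfacet
 facet normal 0.267 -0.802 -0.535
  outer loop
   vertex 4.0 2.0 2.5
   vertex 4.0 3.0 1.0
   vertex 4.5 1.5 3.5
  endloop
 endfacet
 facet normal -0.905 -0.302 0.302
  outer loop
   vertex 4.0 2.0 2.5
   vertex 4.5 1.5 3.5
   vertex 4.0 2.5 3.0
  endloop
 endfacet
 facet normal -0.941 -0.282 -0.188
  outer loop
   vertex 4.0 2.0 2.5
   vertex 3.5 4.0 2.0
   vertex 4.0 3.0 1.0
  endloop
 endfacet
 facet normal -0.962 -0.192 0.192
  outer loop
   vertex 4.0 2.0 2.5
   vertex 4.0 2.5 3.0
   vertex 3.5 4.0 2.0
  endloop
 endfacet
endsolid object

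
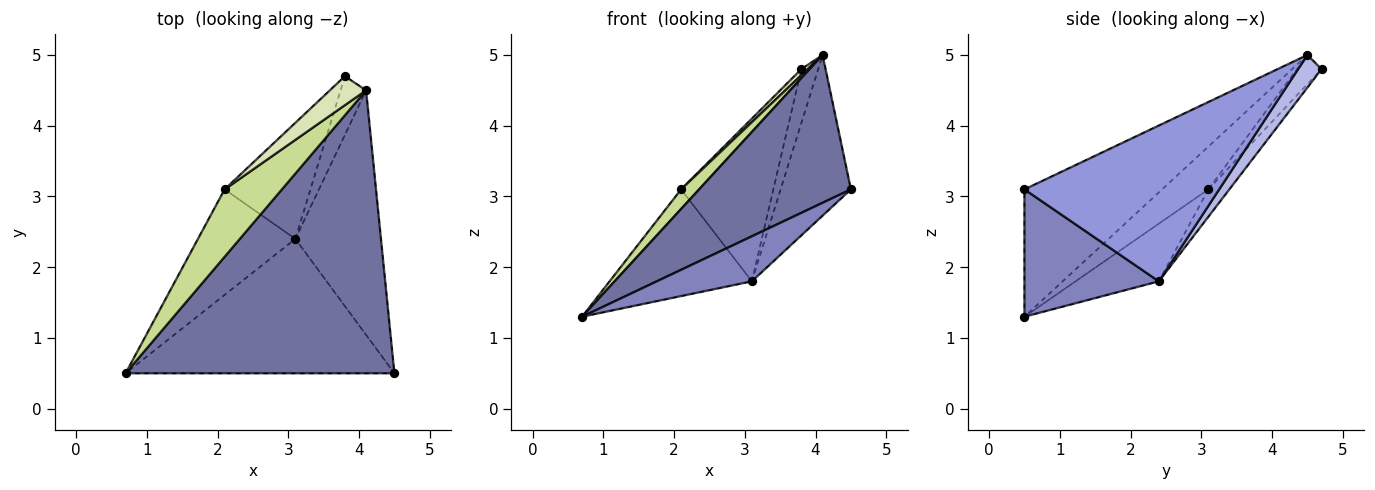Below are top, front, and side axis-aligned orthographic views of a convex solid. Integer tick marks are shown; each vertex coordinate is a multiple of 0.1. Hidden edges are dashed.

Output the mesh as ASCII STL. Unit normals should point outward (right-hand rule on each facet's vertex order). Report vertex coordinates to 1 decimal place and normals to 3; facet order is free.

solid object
 facet normal -0.387 -0.427 0.817
  outer loop
   vertex 4.1 4.5 5.0
   vertex 0.7 0.5 1.3
   vertex 4.5 0.5 3.1
  endloop
 endfacet
 facet normal 0.410 -0.290 -0.865
  outer loop
   vertex 3.1 2.4 1.8
   vertex 4.5 0.5 3.1
   vertex 0.7 0.5 1.3
  endloop
 endfacet
 facet normal 0.836 0.302 -0.459
  outer loop
   vertex 3.1 2.4 1.8
   vertex 4.1 4.5 5.0
   vertex 4.5 0.5 3.1
  endloop
 endfacet
 facet normal 0.686 0.492 -0.537
  outer loop
   vertex 3.1 2.4 1.8
   vertex 3.8 4.7 4.8
   vertex 4.1 4.5 5.0
  endloop
 endfacet
 facet normal -0.384 0.656 -0.649
  outer loop
   vertex 2.1 3.1 3.1
   vertex 3.1 2.4 1.8
   vertex 0.7 0.5 1.3
  endloop
 endfacet
 facet normal -0.182 0.800 -0.571
  outer loop
   vertex 2.1 3.1 3.1
   vertex 3.8 4.7 4.8
   vertex 3.1 2.4 1.8
  endloop
 endfacet
 facet normal -0.583 -0.226 0.780
  outer loop
   vertex 2.1 3.1 3.1
   vertex 0.7 0.5 1.3
   vertex 4.1 4.5 5.0
  endloop
 endfacet
 facet normal -0.619 -0.159 0.769
  outer loop
   vertex 2.1 3.1 3.1
   vertex 4.1 4.5 5.0
   vertex 3.8 4.7 4.8
  endloop
 endfacet
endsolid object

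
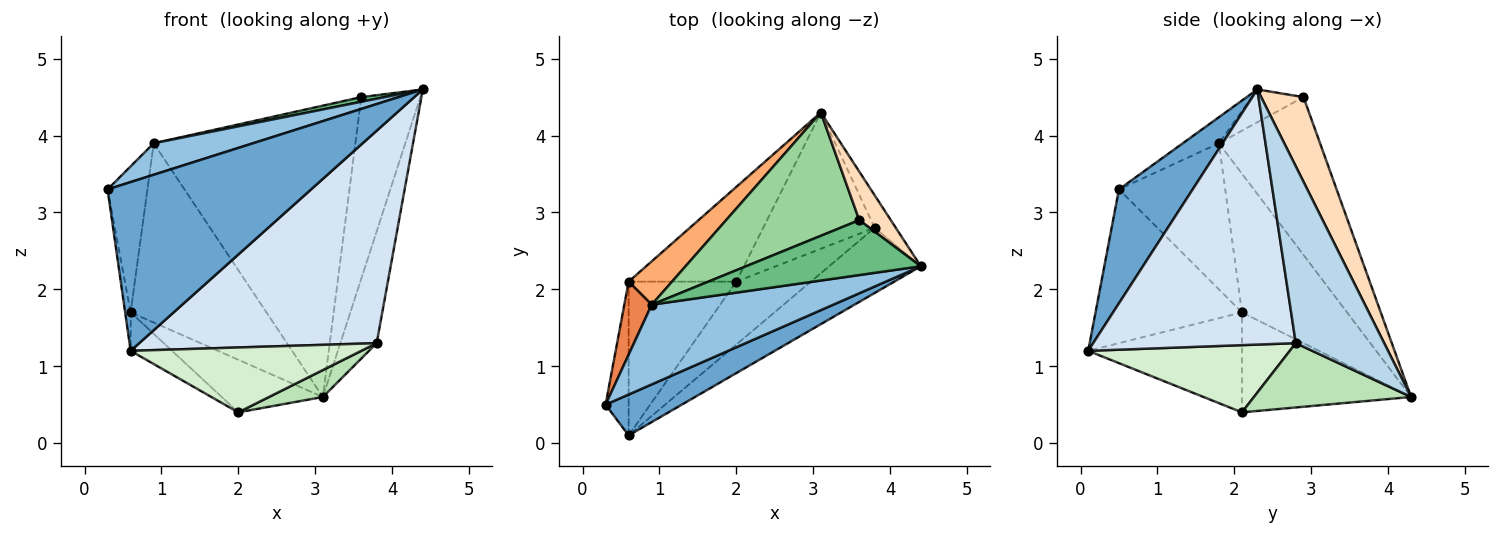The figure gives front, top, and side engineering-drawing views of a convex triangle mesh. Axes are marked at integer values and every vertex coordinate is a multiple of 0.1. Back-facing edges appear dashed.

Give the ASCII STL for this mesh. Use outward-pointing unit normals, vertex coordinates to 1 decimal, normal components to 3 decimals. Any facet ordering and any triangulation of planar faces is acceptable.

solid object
 facet normal 0.332 -0.917 0.222
  outer loop
   vertex 0.6 0.1 1.2
   vertex 4.4 2.3 4.6
   vertex 0.3 0.5 3.3
  endloop
 endfacet
 facet normal -0.132 -0.364 0.922
  outer loop
   vertex 0.9 1.8 3.9
   vertex 0.3 0.5 3.3
   vertex 4.4 2.3 4.6
  endloop
 endfacet
 facet normal 0.919 0.378 -0.110
  outer loop
   vertex 3.8 2.8 1.3
   vertex 3.1 4.3 0.6
   vertex 4.4 2.3 4.6
  endloop
 endfacet
 facet normal 0.632 -0.741 -0.227
  outer loop
   vertex 3.8 2.8 1.3
   vertex 4.4 2.3 4.6
   vertex 0.6 0.1 1.2
  endloop
 endfacet
 facet normal -0.922 0.346 0.173
  outer loop
   vertex 0.6 2.1 1.7
   vertex 0.3 0.5 3.3
   vertex 0.9 1.8 3.9
  endloop
 endfacet
 facet normal -0.601 0.777 0.188
  outer loop
   vertex 0.6 2.1 1.7
   vertex 0.9 1.8 3.9
   vertex 3.1 4.3 0.6
  endloop
 endfacet
 facet normal -0.988 0.037 -0.148
  outer loop
   vertex 0.6 2.1 1.7
   vertex 0.6 0.1 1.2
   vertex 0.3 0.5 3.3
  endloop
 endfacet
 facet normal 0.569 0.794 0.212
  outer loop
   vertex 3.6 2.9 4.5
   vertex 4.4 2.3 4.6
   vertex 3.1 4.3 0.6
  endloop
 endfacet
 facet normal -0.184 -0.082 0.979
  outer loop
   vertex 3.6 2.9 4.5
   vertex 0.9 1.8 3.9
   vertex 4.4 2.3 4.6
  endloop
 endfacet
 facet normal -0.419 0.836 0.354
  outer loop
   vertex 3.6 2.9 4.5
   vertex 3.1 4.3 0.6
   vertex 0.9 1.8 3.9
  endloop
 endfacet
 facet normal 0.492 -0.169 -0.854
  outer loop
   vertex 2.0 2.1 0.4
   vertex 3.1 4.3 0.6
   vertex 3.8 2.8 1.3
  endloop
 endfacet
 facet normal 0.531 -0.608 -0.590
  outer loop
   vertex 2.0 2.1 0.4
   vertex 3.8 2.8 1.3
   vertex 0.6 0.1 1.2
  endloop
 endfacet
 facet normal -0.630 0.377 -0.679
  outer loop
   vertex 2.0 2.1 0.4
   vertex 0.6 2.1 1.7
   vertex 3.1 4.3 0.6
  endloop
 endfacet
 facet normal -0.669 0.180 -0.721
  outer loop
   vertex 2.0 2.1 0.4
   vertex 0.6 0.1 1.2
   vertex 0.6 2.1 1.7
  endloop
 endfacet
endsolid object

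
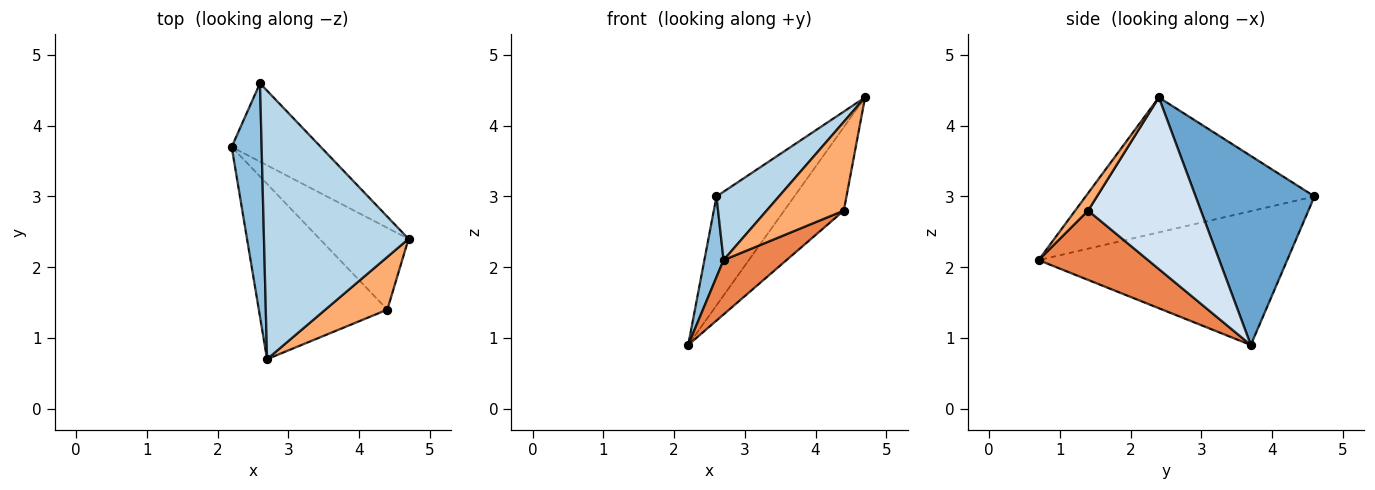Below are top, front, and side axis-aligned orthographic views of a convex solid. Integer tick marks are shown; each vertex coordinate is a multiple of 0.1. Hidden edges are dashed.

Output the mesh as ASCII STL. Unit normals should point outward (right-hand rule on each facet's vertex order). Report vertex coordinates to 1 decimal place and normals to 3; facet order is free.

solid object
 facet normal 0.778 0.510 -0.367
  outer loop
   vertex 2.6 4.6 3.0
   vertex 4.7 2.4 4.4
   vertex 2.2 3.7 0.9
  endloop
 endfacet
 facet normal -0.973 -0.075 0.218
  outer loop
   vertex 2.6 4.6 3.0
   vertex 2.2 3.7 0.9
   vertex 2.7 0.7 2.1
  endloop
 endfacet
 facet normal -0.671 -0.183 0.719
  outer loop
   vertex 2.6 4.6 3.0
   vertex 2.7 0.7 2.1
   vertex 4.7 2.4 4.4
  endloop
 endfacet
 facet normal 0.804 0.425 -0.416
  outer loop
   vertex 4.4 1.4 2.8
   vertex 2.2 3.7 0.9
   vertex 4.7 2.4 4.4
  endloop
 endfacet
 facet normal 0.458 -0.263 -0.849
  outer loop
   vertex 4.4 1.4 2.8
   vertex 2.7 0.7 2.1
   vertex 2.2 3.7 0.9
  endloop
 endfacet
 facet normal 0.142 -0.851 0.505
  outer loop
   vertex 4.4 1.4 2.8
   vertex 4.7 2.4 4.4
   vertex 2.7 0.7 2.1
  endloop
 endfacet
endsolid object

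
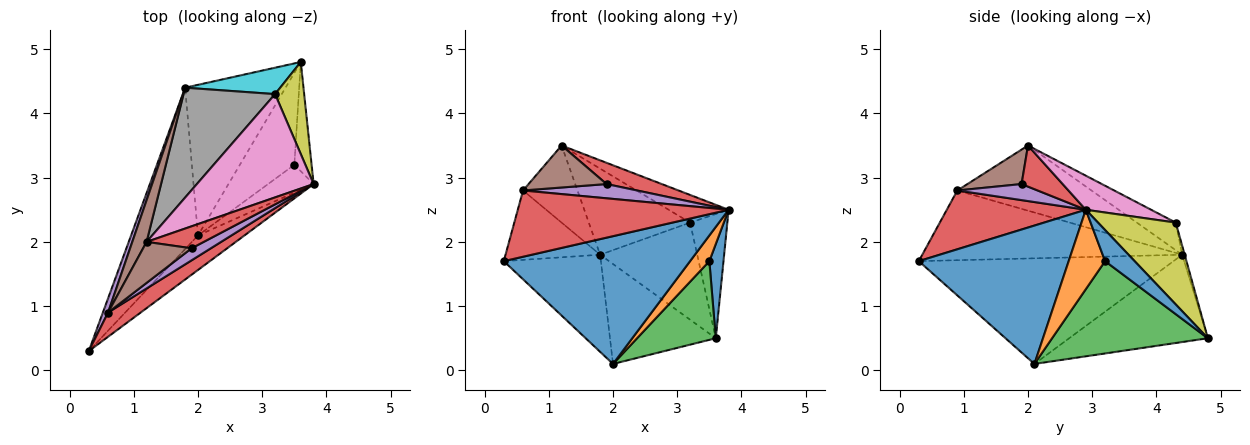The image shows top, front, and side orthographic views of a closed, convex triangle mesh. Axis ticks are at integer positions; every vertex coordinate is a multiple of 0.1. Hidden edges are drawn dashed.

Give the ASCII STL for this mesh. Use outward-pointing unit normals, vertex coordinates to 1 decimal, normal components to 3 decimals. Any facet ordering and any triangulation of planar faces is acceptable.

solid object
 facet normal 0.613 -0.762 -0.206
  outer loop
   vertex 2.0 2.1 0.1
   vertex 3.8 2.9 2.5
   vertex 0.3 0.3 1.7
  endloop
 endfacet
 facet normal -0.804 0.307 -0.509
  outer loop
   vertex 2.0 2.1 0.1
   vertex 0.3 0.3 1.7
   vertex 1.8 4.4 1.8
  endloop
 endfacet
 facet normal -0.587 0.448 -0.675
  outer loop
   vertex 2.0 2.1 0.1
   vertex 1.8 4.4 1.8
   vertex 3.6 4.8 0.5
  endloop
 endfacet
 facet normal 0.526 -0.799 0.292
  outer loop
   vertex 0.6 0.9 2.8
   vertex 0.3 0.3 1.7
   vertex 3.8 2.9 2.5
  endloop
 endfacet
 facet normal -0.937 0.341 0.070
  outer loop
   vertex 0.6 0.9 2.8
   vertex 1.8 4.4 1.8
   vertex 0.3 0.3 1.7
  endloop
 endfacet
 facet normal -0.908 0.368 0.200
  outer loop
   vertex 0.6 0.9 2.8
   vertex 1.2 2.0 3.5
   vertex 1.8 4.4 1.8
  endloop
 endfacet
 facet normal 0.271 0.249 0.930
  outer loop
   vertex 3.2 4.3 2.3
   vertex 1.2 2.0 3.5
   vertex 3.8 2.9 2.5
  endloop
 endfacet
 facet normal -0.231 0.600 0.766
  outer loop
   vertex 3.2 4.3 2.3
   vertex 1.8 4.4 1.8
   vertex 1.2 2.0 3.5
  endloop
 endfacet
 facet normal 0.859 0.412 0.305
  outer loop
   vertex 3.2 4.3 2.3
   vertex 3.8 2.9 2.5
   vertex 3.6 4.8 0.5
  endloop
 endfacet
 facet normal -0.025 0.965 0.262
  outer loop
   vertex 3.2 4.3 2.3
   vertex 3.6 4.8 0.5
   vertex 1.8 4.4 1.8
  endloop
 endfacet
 facet normal 0.807 -0.386 -0.447
  outer loop
   vertex 3.5 3.2 1.7
   vertex 3.6 4.8 0.5
   vertex 3.8 2.9 2.5
  endloop
 endfacet
 facet normal 0.788 -0.417 -0.452
  outer loop
   vertex 3.5 3.2 1.7
   vertex 3.8 2.9 2.5
   vertex 2.0 2.1 0.1
  endloop
 endfacet
 facet normal 0.790 -0.399 -0.466
  outer loop
   vertex 3.5 3.2 1.7
   vertex 2.0 2.1 0.1
   vertex 3.6 4.8 0.5
  endloop
 endfacet
 facet normal 0.459 -0.617 0.639
  outer loop
   vertex 1.9 1.9 2.9
   vertex 3.8 2.9 2.5
   vertex 1.2 2.0 3.5
  endloop
 endfacet
 facet normal 0.474 -0.673 0.568
  outer loop
   vertex 1.9 1.9 2.9
   vertex 0.6 0.9 2.8
   vertex 3.8 2.9 2.5
  endloop
 endfacet
 facet normal 0.445 -0.641 0.626
  outer loop
   vertex 1.9 1.9 2.9
   vertex 1.2 2.0 3.5
   vertex 0.6 0.9 2.8
  endloop
 endfacet
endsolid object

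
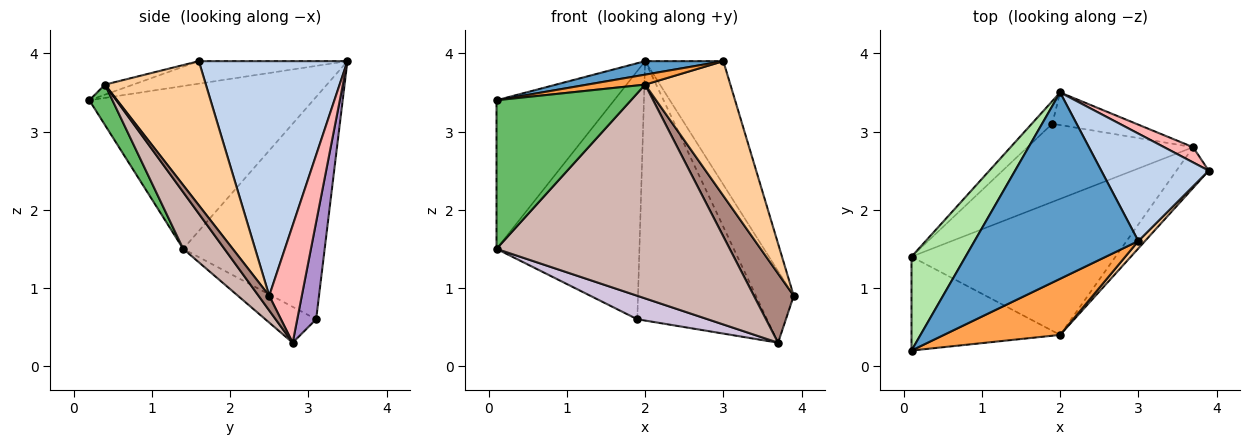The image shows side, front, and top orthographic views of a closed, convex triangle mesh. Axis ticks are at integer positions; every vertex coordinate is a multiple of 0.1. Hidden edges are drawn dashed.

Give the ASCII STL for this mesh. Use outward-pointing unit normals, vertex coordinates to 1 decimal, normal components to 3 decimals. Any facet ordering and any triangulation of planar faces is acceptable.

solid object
 facet normal -0.136 -0.072 0.988
  outer loop
   vertex 3.0 1.6 3.9
   vertex 2.0 3.5 3.9
   vertex 0.1 0.2 3.4
  endloop
 endfacet
 facet normal 0.820 0.432 0.376
  outer loop
   vertex 3.0 1.6 3.9
   vertex 3.9 2.5 0.9
   vertex 2.0 3.5 3.9
  endloop
 endfacet
 facet normal -0.085 -0.175 0.981
  outer loop
   vertex 2.0 0.4 3.6
   vertex 3.0 1.6 3.9
   vertex 0.1 0.2 3.4
  endloop
 endfacet
 facet normal 0.763 -0.645 0.036
  outer loop
   vertex 2.0 0.4 3.6
   vertex 3.9 2.5 0.9
   vertex 3.0 1.6 3.9
  endloop
 endfacet
 facet normal 0.144 -0.837 -0.528
  outer loop
   vertex 0.1 1.4 1.5
   vertex 2.0 0.4 3.6
   vertex 0.1 0.2 3.4
  endloop
 endfacet
 facet normal -0.849 0.446 0.282
  outer loop
   vertex 0.1 1.4 1.5
   vertex 0.1 0.2 3.4
   vertex 2.0 3.5 3.9
  endloop
 endfacet
 facet normal -0.702 0.709 -0.065
  outer loop
   vertex 0.1 1.4 1.5
   vertex 2.0 3.5 3.9
   vertex 1.9 3.1 0.6
  endloop
 endfacet
 facet normal 0.645 0.748 0.159
  outer loop
   vertex 3.7 2.8 0.3
   vertex 2.0 3.5 3.9
   vertex 3.9 2.5 0.9
  endloop
 endfacet
 facet normal 0.143 0.982 -0.123
  outer loop
   vertex 3.7 2.8 0.3
   vertex 1.9 3.1 0.6
   vertex 2.0 3.5 3.9
  endloop
 endfacet
 facet normal -0.203 -0.281 -0.938
  outer loop
   vertex 3.7 2.8 0.3
   vertex 0.1 1.4 1.5
   vertex 1.9 3.1 0.6
  endloop
 endfacet
 facet normal 0.225 -0.839 -0.495
  outer loop
   vertex 3.7 2.8 0.3
   vertex 3.9 2.5 0.9
   vertex 2.0 0.4 3.6
  endloop
 endfacet
 facet normal 0.148 -0.834 -0.531
  outer loop
   vertex 3.7 2.8 0.3
   vertex 2.0 0.4 3.6
   vertex 0.1 1.4 1.5
  endloop
 endfacet
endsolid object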